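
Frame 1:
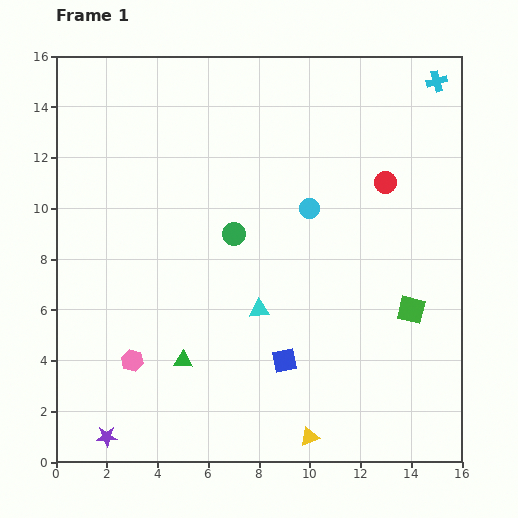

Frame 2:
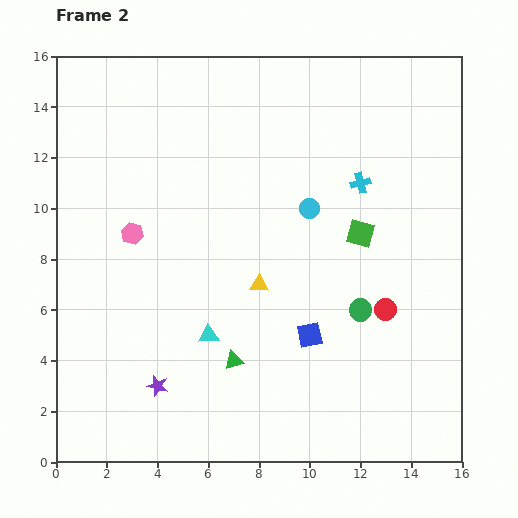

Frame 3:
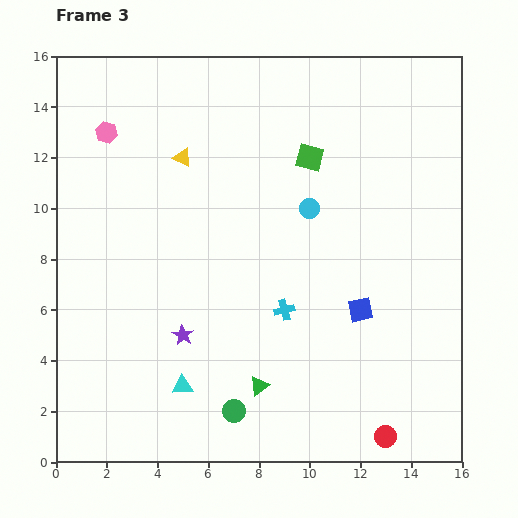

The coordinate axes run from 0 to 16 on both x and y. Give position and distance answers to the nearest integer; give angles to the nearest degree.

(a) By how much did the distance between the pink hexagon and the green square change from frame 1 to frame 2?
-2

Distance in frame 1: 11. Distance in frame 2: 9.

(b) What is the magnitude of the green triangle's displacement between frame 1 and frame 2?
2

The green triangle moved from (5, 4) to (7, 4), a distance of √(2² + 0²) ≈ 2.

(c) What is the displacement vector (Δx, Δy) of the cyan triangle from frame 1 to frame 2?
(-2, -1)

The cyan triangle was at (8, 6) in frame 1 and (6, 5) in frame 2.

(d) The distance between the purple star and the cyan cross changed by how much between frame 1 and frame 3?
-15

Distance in frame 1: 19. Distance in frame 3: 4.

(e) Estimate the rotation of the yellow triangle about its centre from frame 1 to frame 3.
48° clockwise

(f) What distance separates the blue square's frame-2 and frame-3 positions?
2

The blue square moved from (10, 5) to (12, 6), a distance of √(2² + 1²) ≈ 2.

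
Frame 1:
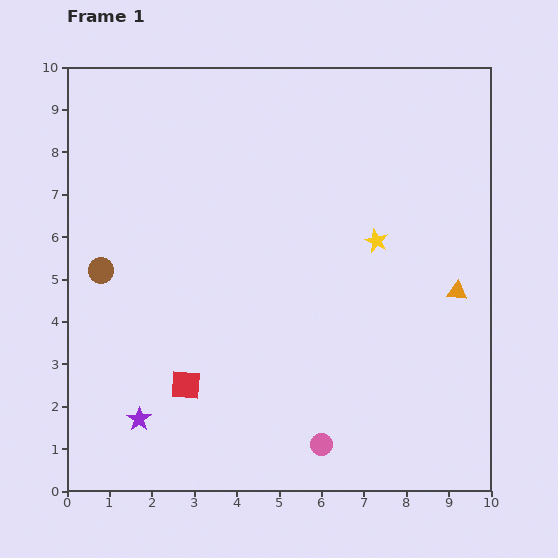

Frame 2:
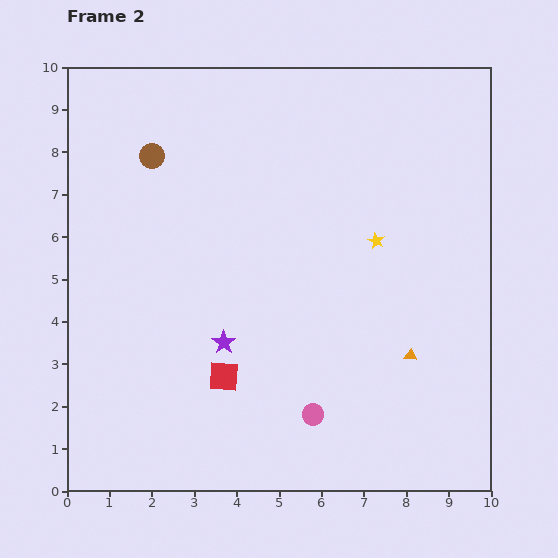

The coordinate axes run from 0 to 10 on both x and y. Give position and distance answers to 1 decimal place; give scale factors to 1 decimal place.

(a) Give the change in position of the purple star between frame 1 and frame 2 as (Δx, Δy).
(2.0, 1.8)

The purple star was at (1.7, 1.7) in frame 1 and (3.7, 3.5) in frame 2.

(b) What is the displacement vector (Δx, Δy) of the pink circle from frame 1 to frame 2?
(-0.2, 0.7)

The pink circle was at (6.0, 1.1) in frame 1 and (5.8, 1.8) in frame 2.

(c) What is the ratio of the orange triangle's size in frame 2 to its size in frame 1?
0.6×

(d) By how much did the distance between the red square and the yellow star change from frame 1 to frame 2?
-0.8

Distance in frame 1: 5.6. Distance in frame 2: 4.8.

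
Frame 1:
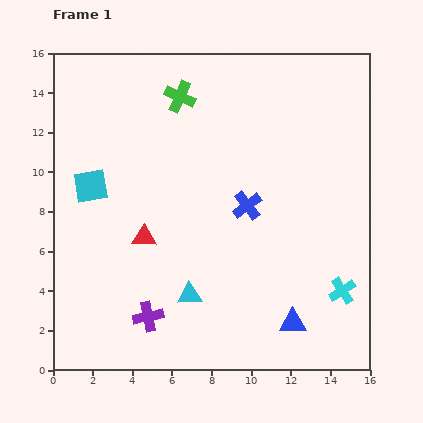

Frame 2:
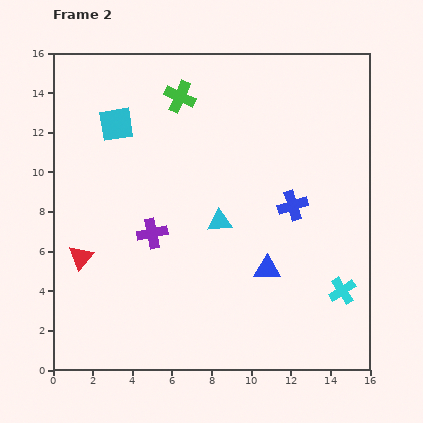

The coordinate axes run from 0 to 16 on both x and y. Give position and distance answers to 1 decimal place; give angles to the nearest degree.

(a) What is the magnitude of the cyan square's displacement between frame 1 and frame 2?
3.4

The cyan square moved from (1.9, 9.3) to (3.2, 12.4), a distance of √(1.3² + 3.1²) ≈ 3.4.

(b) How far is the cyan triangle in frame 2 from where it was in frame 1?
4.0

The cyan triangle moved from (6.9, 3.8) to (8.4, 7.5), a distance of √(1.5² + 3.7²) ≈ 4.0.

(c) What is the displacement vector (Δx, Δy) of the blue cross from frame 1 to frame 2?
(2.3, 0.0)

The blue cross was at (9.8, 8.3) in frame 1 and (12.1, 8.3) in frame 2.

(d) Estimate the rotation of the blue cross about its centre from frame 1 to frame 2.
20° clockwise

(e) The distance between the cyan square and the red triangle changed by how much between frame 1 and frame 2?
+3.2

Distance in frame 1: 3.7. Distance in frame 2: 6.9.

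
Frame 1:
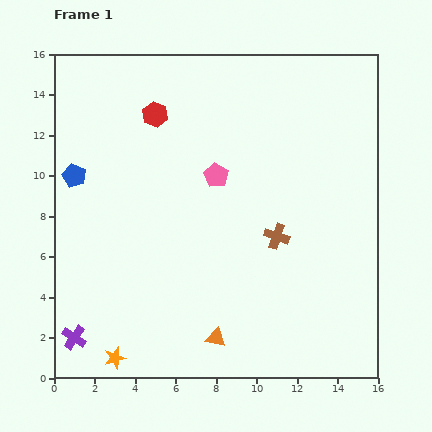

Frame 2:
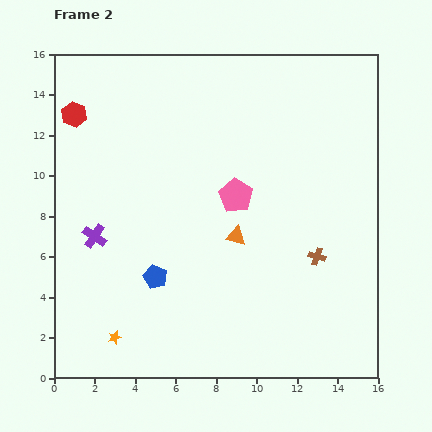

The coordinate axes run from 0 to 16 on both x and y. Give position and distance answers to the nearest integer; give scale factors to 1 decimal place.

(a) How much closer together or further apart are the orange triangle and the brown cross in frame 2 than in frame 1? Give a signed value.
-2

Distance in frame 1: 6. Distance in frame 2: 4.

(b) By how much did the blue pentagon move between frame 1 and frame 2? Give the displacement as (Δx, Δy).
(4, -5)

The blue pentagon was at (1, 10) in frame 1 and (5, 5) in frame 2.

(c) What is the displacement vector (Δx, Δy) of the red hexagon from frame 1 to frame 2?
(-4, 0)

The red hexagon was at (5, 13) in frame 1 and (1, 13) in frame 2.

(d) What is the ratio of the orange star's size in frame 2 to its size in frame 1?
0.6×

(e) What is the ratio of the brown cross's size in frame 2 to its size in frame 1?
0.7×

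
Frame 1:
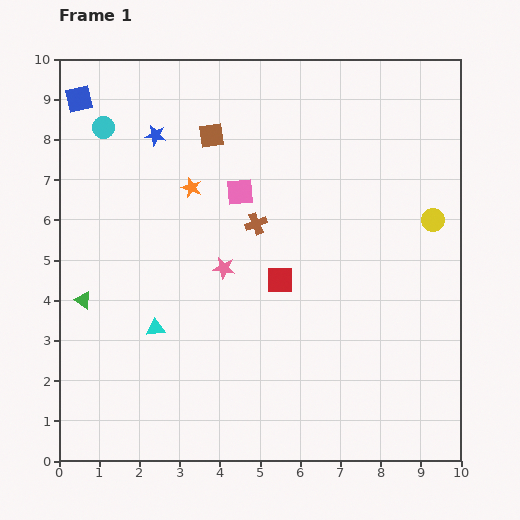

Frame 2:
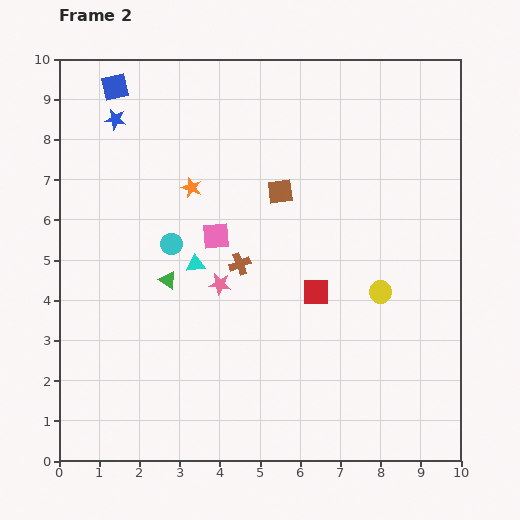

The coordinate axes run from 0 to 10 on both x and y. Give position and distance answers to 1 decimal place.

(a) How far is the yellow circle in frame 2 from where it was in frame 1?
2.2

The yellow circle moved from (9.3, 6.0) to (8.0, 4.2), a distance of √(1.3² + 1.8²) ≈ 2.2.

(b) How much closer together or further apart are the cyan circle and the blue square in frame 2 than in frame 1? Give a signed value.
+3.2

Distance in frame 1: 0.9. Distance in frame 2: 4.1.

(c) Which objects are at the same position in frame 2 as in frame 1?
the orange star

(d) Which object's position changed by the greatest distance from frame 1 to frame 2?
the cyan circle

(moved 3.4; next 2.2)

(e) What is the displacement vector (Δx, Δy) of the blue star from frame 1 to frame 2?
(-1.0, 0.4)

The blue star was at (2.4, 8.1) in frame 1 and (1.4, 8.5) in frame 2.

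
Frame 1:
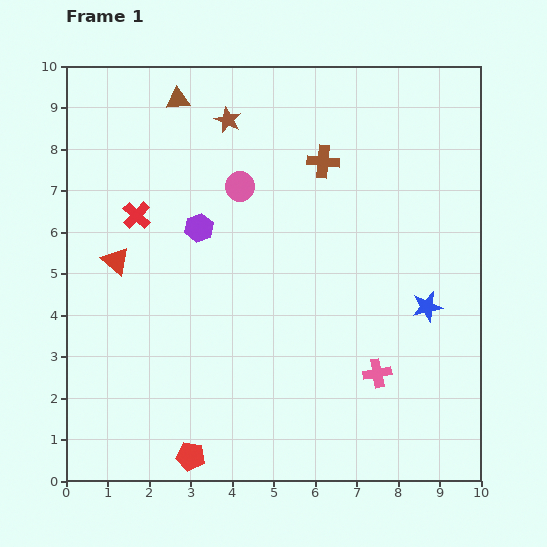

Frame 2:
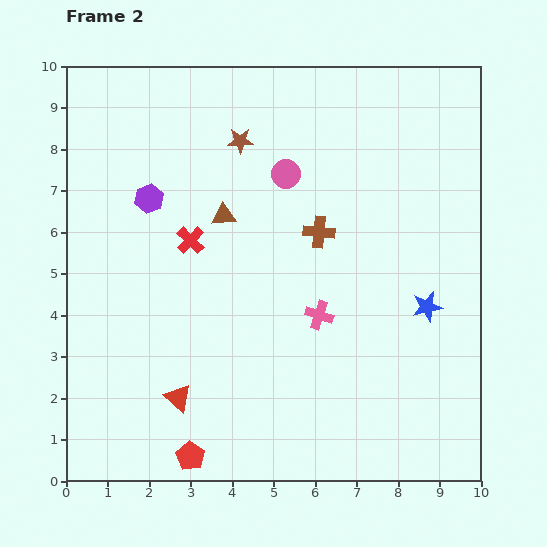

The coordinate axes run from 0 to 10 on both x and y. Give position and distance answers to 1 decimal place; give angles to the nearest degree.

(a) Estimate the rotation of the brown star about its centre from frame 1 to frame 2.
26° counter-clockwise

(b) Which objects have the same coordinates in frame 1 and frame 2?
the blue star, the red pentagon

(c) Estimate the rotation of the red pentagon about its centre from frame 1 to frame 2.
21° clockwise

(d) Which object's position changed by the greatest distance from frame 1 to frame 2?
the red triangle

(moved 3.6; next 3.0)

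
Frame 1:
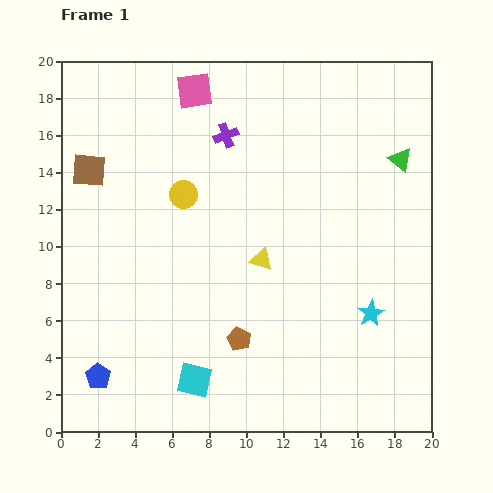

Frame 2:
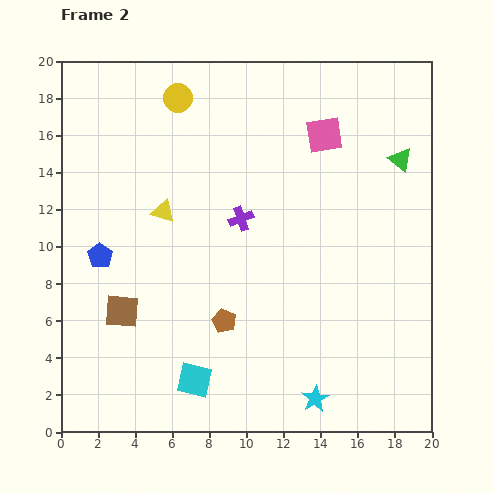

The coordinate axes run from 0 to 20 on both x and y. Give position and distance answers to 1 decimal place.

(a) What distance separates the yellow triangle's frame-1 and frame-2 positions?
5.9

The yellow triangle moved from (10.8, 9.3) to (5.5, 11.9), a distance of √(5.3² + 2.6²) ≈ 5.9.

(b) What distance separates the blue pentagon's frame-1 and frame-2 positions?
6.5

The blue pentagon moved from (2.0, 3.0) to (2.1, 9.5), a distance of √(0.1² + 6.5²) ≈ 6.5.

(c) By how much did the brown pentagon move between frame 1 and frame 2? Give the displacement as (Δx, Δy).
(-0.8, 1.0)

The brown pentagon was at (9.6, 5.0) in frame 1 and (8.8, 6.0) in frame 2.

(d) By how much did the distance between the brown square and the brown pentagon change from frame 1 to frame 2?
-6.7

Distance in frame 1: 12.2. Distance in frame 2: 5.5.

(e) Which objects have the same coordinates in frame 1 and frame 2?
the cyan square, the green triangle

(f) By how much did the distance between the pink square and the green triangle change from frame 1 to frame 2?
-7.4

Distance in frame 1: 11.7. Distance in frame 2: 4.3.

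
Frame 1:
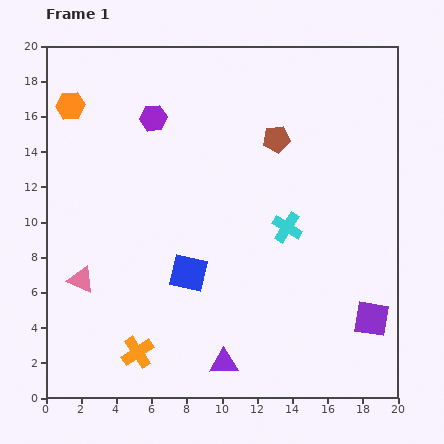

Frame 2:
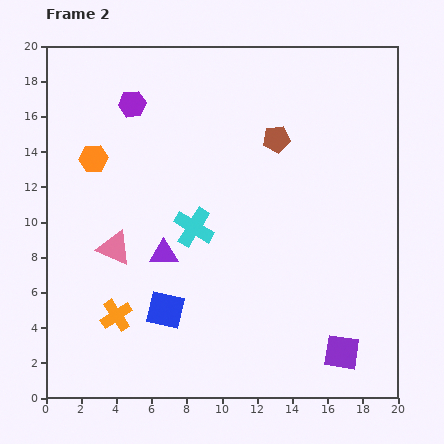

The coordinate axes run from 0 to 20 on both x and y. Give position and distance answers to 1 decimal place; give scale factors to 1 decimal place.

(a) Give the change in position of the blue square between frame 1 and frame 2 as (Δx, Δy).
(-1.3, -2.1)

The blue square was at (8.1, 7.1) in frame 1 and (6.8, 5.0) in frame 2.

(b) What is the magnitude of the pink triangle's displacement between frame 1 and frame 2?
2.6

The pink triangle moved from (2.0, 6.7) to (3.9, 8.5), a distance of √(1.9² + 1.8²) ≈ 2.6.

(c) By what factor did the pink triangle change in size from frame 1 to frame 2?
1.3×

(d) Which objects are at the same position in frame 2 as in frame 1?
the brown pentagon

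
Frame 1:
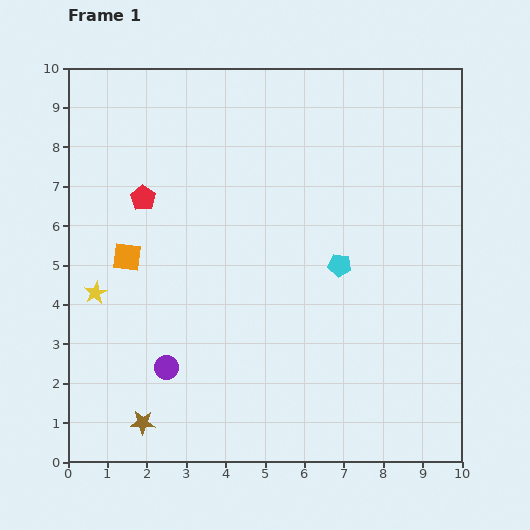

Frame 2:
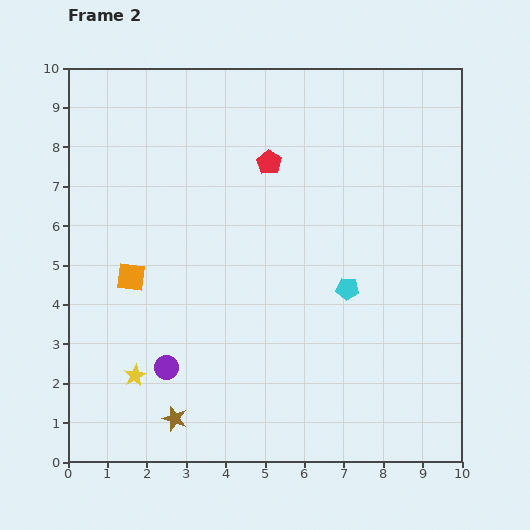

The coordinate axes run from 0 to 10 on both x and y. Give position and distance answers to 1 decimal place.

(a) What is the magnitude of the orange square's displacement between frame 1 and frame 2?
0.5

The orange square moved from (1.5, 5.2) to (1.6, 4.7), a distance of √(0.1² + 0.5²) ≈ 0.5.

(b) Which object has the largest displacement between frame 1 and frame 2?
the red pentagon

(moved 3.3; next 2.3)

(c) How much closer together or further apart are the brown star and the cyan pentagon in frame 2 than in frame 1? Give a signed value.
-0.9

Distance in frame 1: 6.4. Distance in frame 2: 5.5.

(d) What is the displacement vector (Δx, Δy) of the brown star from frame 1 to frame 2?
(0.8, 0.1)

The brown star was at (1.9, 1.0) in frame 1 and (2.7, 1.1) in frame 2.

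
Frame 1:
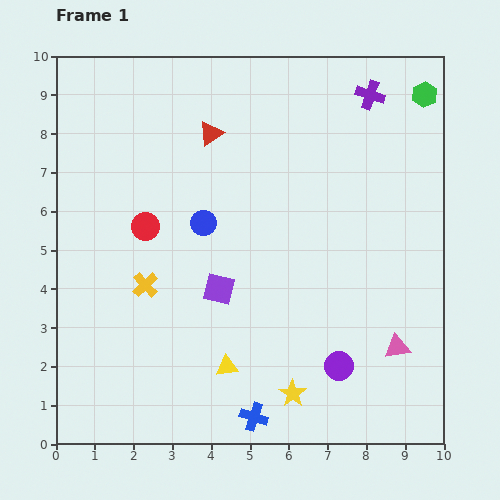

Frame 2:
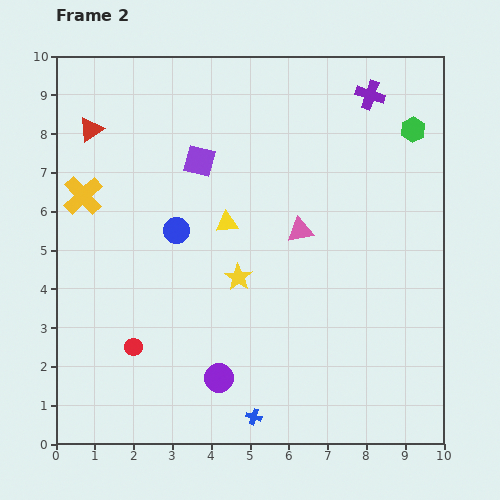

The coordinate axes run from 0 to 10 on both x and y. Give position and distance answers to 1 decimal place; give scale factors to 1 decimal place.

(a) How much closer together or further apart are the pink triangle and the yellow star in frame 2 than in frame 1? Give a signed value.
-1.0

Distance in frame 1: 3.0. Distance in frame 2: 2.0.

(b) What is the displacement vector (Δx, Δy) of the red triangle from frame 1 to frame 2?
(-3.1, 0.1)

The red triangle was at (4.0, 8.0) in frame 1 and (0.9, 8.1) in frame 2.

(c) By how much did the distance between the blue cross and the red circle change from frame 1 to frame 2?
-2.0

Distance in frame 1: 5.6. Distance in frame 2: 3.6.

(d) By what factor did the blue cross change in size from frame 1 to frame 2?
0.6×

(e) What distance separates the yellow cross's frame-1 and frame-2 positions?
2.8

The yellow cross moved from (2.3, 4.1) to (0.7, 6.4), a distance of √(1.6² + 2.3²) ≈ 2.8.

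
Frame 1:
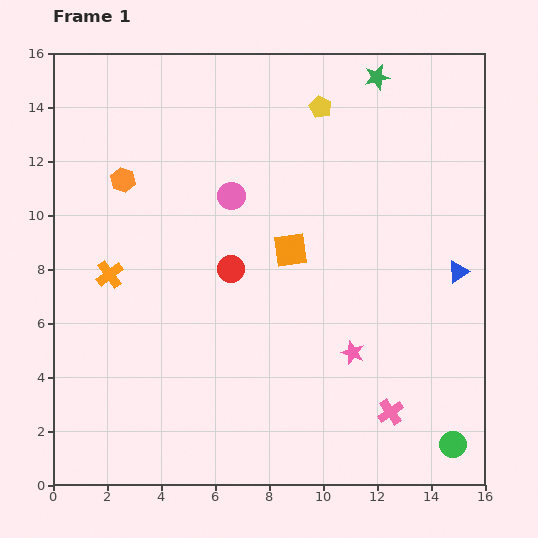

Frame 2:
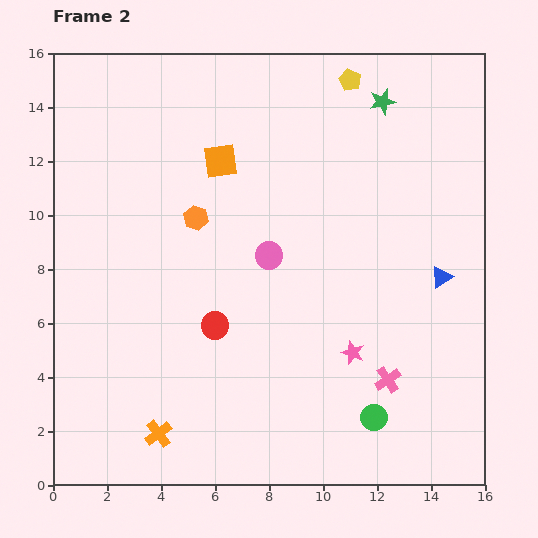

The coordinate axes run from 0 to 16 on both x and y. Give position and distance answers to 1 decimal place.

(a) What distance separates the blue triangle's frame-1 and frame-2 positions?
0.6

The blue triangle moved from (15.0, 7.9) to (14.4, 7.7), a distance of √(0.6² + 0.2²) ≈ 0.6.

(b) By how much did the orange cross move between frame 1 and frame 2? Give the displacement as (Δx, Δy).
(1.8, -5.9)

The orange cross was at (2.1, 7.8) in frame 1 and (3.9, 1.9) in frame 2.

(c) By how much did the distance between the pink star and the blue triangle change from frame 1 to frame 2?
-0.6

Distance in frame 1: 4.9. Distance in frame 2: 4.3.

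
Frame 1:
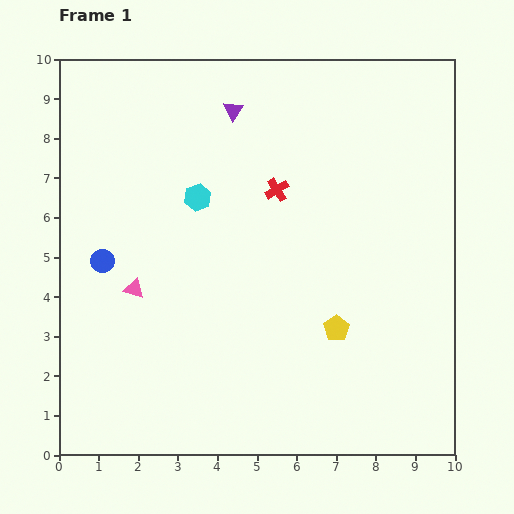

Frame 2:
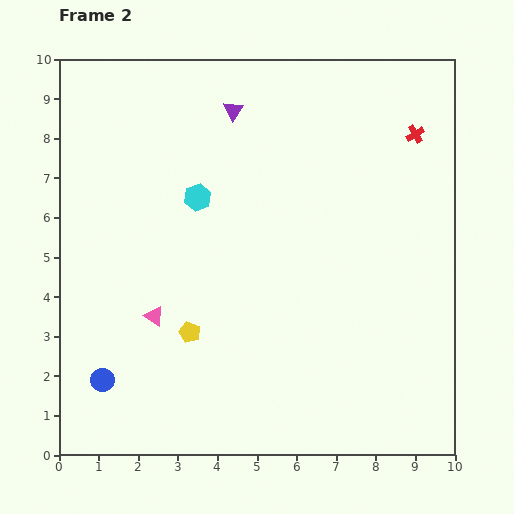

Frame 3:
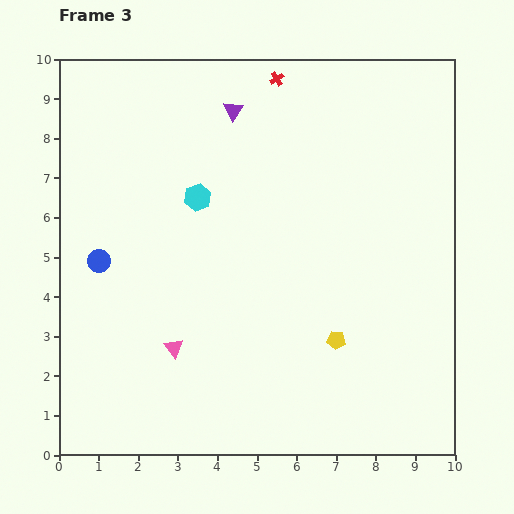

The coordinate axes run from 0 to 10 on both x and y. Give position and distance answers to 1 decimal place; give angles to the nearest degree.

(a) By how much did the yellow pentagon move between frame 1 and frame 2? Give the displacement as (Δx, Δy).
(-3.7, -0.1)

The yellow pentagon was at (7.0, 3.2) in frame 1 and (3.3, 3.1) in frame 2.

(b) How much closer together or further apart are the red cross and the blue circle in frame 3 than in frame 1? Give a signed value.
+1.6

Distance in frame 1: 4.8. Distance in frame 3: 6.4.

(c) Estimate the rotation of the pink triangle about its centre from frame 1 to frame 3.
34° clockwise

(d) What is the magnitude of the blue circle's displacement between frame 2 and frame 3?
3.0

The blue circle moved from (1.1, 1.9) to (1.0, 4.9), a distance of √(0.1² + 3.0²) ≈ 3.0.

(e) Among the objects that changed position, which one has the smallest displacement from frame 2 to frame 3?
the pink triangle

(moved 0.9)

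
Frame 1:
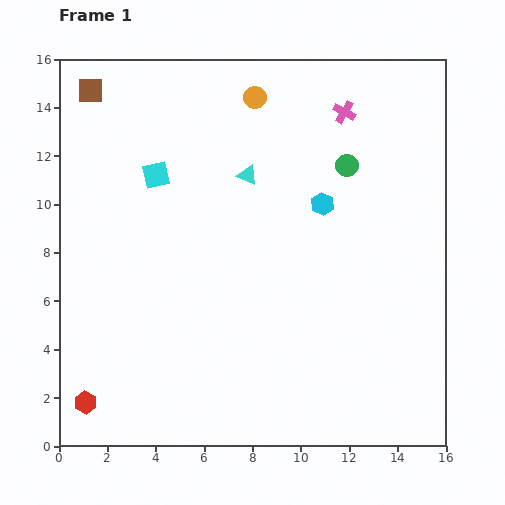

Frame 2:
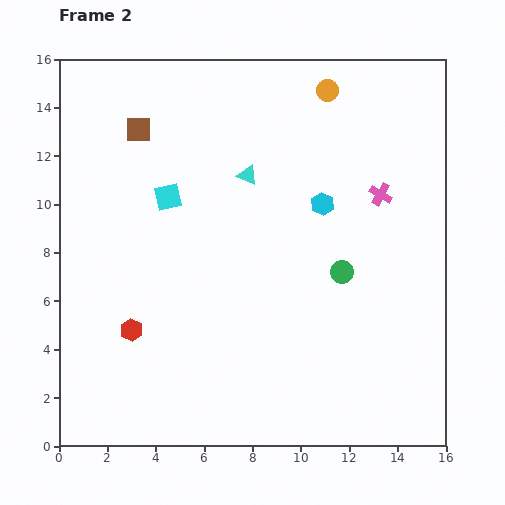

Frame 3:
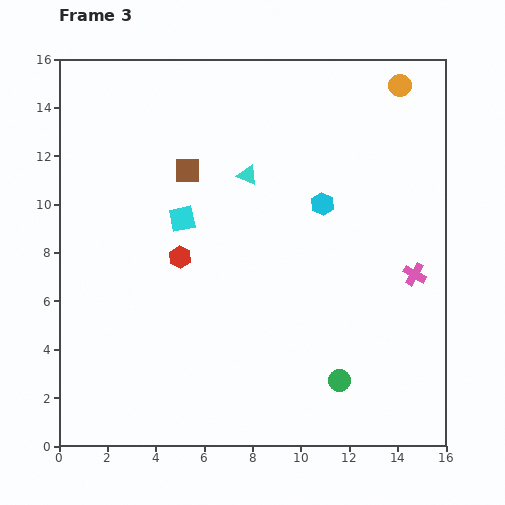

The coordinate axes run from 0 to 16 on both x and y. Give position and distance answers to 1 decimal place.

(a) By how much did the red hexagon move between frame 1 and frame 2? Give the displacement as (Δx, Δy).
(1.9, 3.0)

The red hexagon was at (1.1, 1.8) in frame 1 and (3.0, 4.8) in frame 2.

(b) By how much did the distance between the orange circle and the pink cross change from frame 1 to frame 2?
+1.1

Distance in frame 1: 3.7. Distance in frame 2: 4.8.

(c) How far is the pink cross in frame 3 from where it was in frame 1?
7.3

The pink cross moved from (11.8, 13.8) to (14.7, 7.1), a distance of √(2.9² + 6.7²) ≈ 7.3.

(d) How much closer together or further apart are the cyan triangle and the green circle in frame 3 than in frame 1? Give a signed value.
+5.2

Distance in frame 1: 4.1. Distance in frame 3: 9.3.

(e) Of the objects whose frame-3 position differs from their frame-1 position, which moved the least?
the cyan square

(moved 2.1)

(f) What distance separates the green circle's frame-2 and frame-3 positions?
4.5

The green circle moved from (11.7, 7.2) to (11.6, 2.7), a distance of √(0.1² + 4.5²) ≈ 4.5.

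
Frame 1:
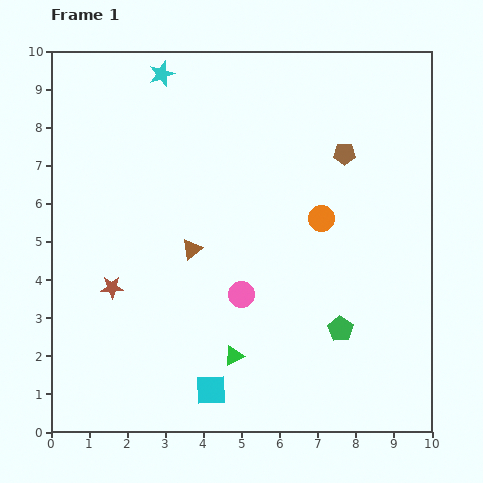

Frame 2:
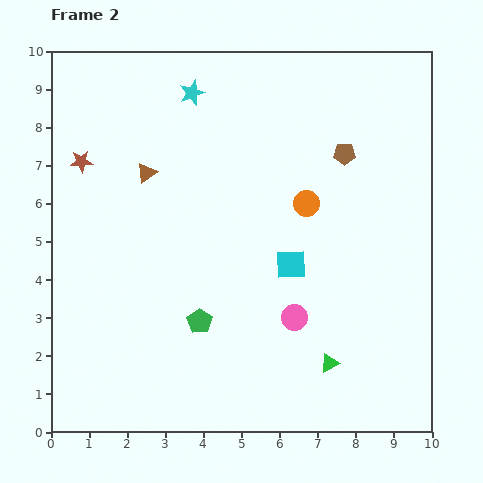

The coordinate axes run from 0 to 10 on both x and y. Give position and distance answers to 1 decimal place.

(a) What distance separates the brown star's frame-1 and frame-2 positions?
3.4

The brown star moved from (1.6, 3.8) to (0.8, 7.1), a distance of √(0.8² + 3.3²) ≈ 3.4.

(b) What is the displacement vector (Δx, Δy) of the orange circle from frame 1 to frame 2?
(-0.4, 0.4)

The orange circle was at (7.1, 5.6) in frame 1 and (6.7, 6.0) in frame 2.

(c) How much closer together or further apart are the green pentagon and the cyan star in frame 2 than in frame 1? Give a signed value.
-2.2

Distance in frame 1: 8.2. Distance in frame 2: 6.0.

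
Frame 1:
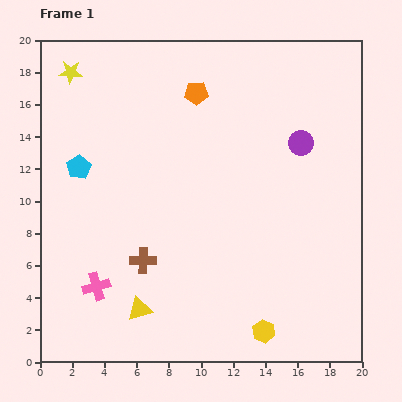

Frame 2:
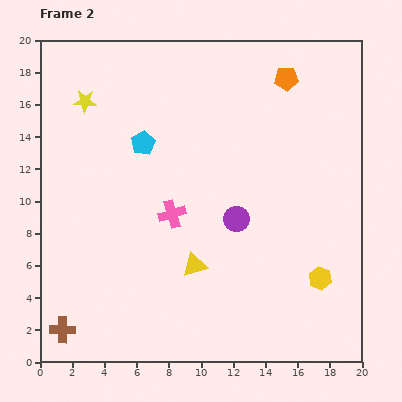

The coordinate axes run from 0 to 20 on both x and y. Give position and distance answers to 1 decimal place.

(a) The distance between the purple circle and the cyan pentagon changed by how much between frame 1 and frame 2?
-6.4

Distance in frame 1: 13.9. Distance in frame 2: 7.5.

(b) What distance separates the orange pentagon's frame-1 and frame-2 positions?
5.7

The orange pentagon moved from (9.7, 16.7) to (15.3, 17.6), a distance of √(5.6² + 0.9²) ≈ 5.7.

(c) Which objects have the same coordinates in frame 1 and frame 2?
none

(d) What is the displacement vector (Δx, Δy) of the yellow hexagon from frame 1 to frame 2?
(3.5, 3.3)

The yellow hexagon was at (13.9, 1.9) in frame 1 and (17.4, 5.2) in frame 2.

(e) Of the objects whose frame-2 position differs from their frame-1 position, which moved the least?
the yellow star

(moved 2.0)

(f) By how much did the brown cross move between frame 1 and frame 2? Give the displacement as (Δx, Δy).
(-5.0, -4.3)

The brown cross was at (6.4, 6.3) in frame 1 and (1.4, 2.0) in frame 2.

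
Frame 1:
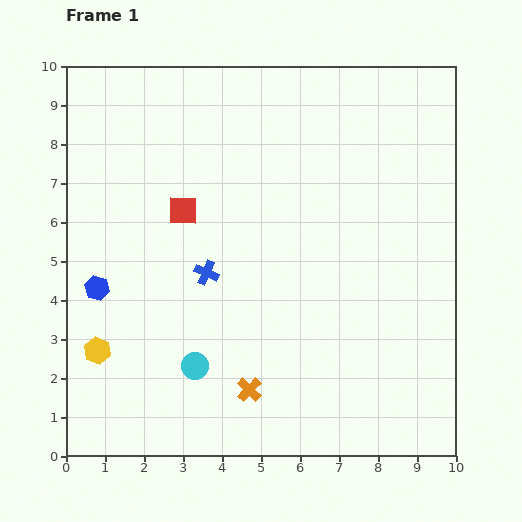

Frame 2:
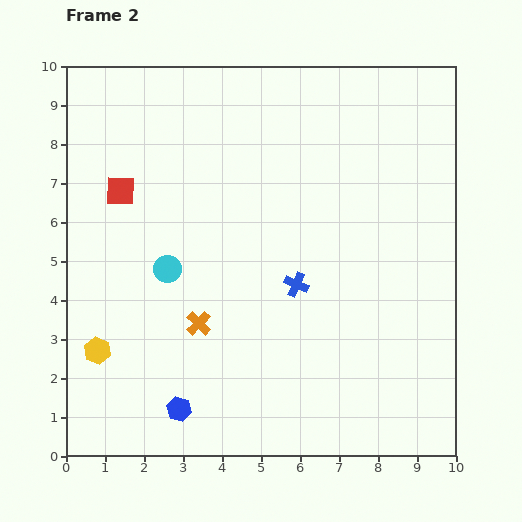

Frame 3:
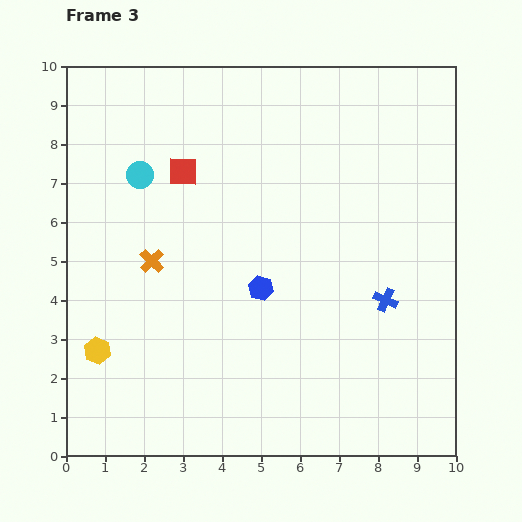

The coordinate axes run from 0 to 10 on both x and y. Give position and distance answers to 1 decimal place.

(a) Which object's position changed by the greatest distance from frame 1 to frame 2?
the blue hexagon

(moved 3.7; next 2.6)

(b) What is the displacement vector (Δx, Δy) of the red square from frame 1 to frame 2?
(-1.6, 0.5)

The red square was at (3.0, 6.3) in frame 1 and (1.4, 6.8) in frame 2.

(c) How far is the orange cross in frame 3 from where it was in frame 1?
4.1

The orange cross moved from (4.7, 1.7) to (2.2, 5.0), a distance of √(2.5² + 3.3²) ≈ 4.1.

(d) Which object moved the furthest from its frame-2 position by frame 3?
the blue hexagon

(moved 3.7; next 2.5)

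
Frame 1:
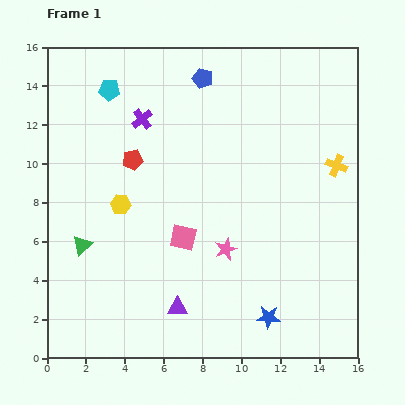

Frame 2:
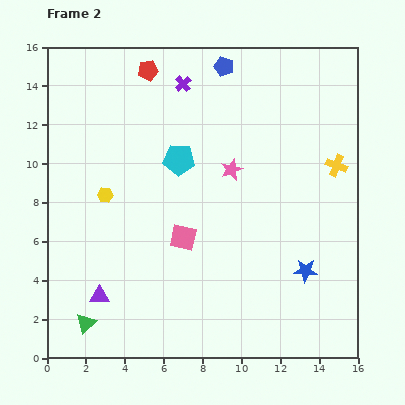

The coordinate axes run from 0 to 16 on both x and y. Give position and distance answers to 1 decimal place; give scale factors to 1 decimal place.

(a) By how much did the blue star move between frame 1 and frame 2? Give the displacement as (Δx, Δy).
(1.9, 2.4)

The blue star was at (11.4, 2.1) in frame 1 and (13.3, 4.5) in frame 2.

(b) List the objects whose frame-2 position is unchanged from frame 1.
the pink square, the yellow cross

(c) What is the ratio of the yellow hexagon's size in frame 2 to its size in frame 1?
0.8×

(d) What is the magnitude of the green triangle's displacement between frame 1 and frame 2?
4.0

The green triangle moved from (1.8, 5.8) to (2.0, 1.8), a distance of √(0.2² + 4.0²) ≈ 4.0.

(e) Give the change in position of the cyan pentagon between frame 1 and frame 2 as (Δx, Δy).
(3.6, -3.6)

The cyan pentagon was at (3.2, 13.8) in frame 1 and (6.8, 10.2) in frame 2.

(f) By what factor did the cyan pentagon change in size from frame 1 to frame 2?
1.5×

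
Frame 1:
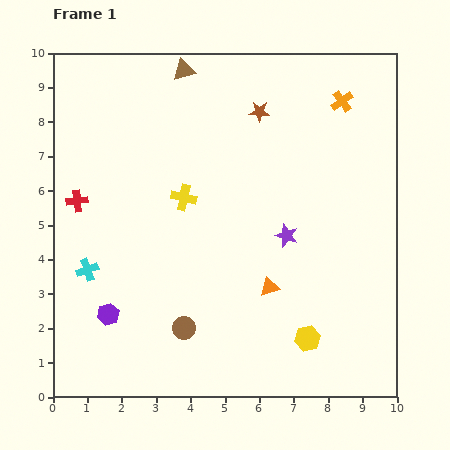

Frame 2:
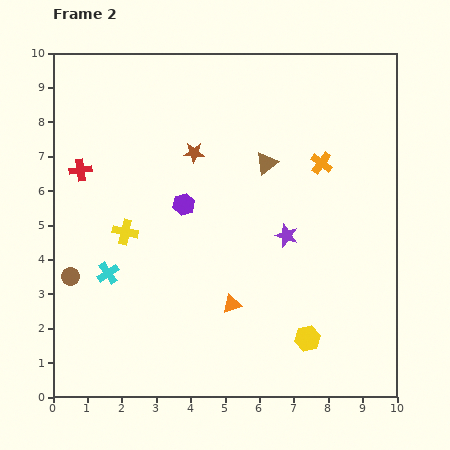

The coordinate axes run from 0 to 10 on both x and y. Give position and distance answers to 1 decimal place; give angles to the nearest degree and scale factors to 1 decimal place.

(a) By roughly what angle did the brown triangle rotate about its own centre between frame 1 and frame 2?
22° counter-clockwise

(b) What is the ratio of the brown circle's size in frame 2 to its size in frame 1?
0.8×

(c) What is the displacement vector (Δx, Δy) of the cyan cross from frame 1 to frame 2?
(0.6, -0.1)

The cyan cross was at (1.0, 3.7) in frame 1 and (1.6, 3.6) in frame 2.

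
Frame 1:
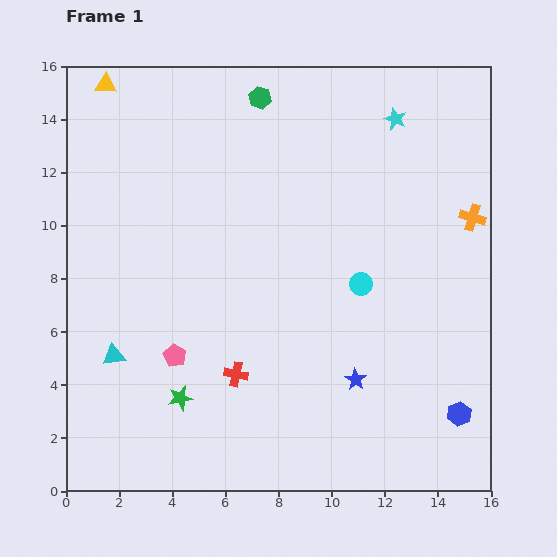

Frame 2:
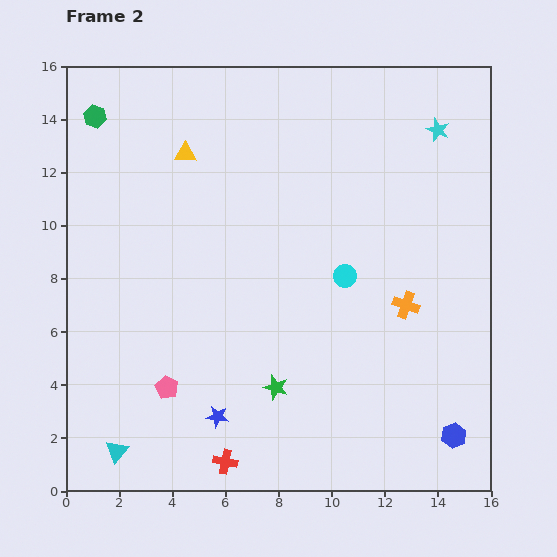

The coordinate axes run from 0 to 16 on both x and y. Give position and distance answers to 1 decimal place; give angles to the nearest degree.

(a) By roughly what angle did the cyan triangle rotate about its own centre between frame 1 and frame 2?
40° counter-clockwise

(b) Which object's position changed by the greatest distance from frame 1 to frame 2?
the green hexagon

(moved 6.2; next 5.4)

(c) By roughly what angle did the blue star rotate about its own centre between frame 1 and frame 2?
26° counter-clockwise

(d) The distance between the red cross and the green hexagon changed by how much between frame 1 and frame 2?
+3.5

Distance in frame 1: 10.4. Distance in frame 2: 13.9.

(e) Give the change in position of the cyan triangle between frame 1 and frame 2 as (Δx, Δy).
(0.1, -3.6)

The cyan triangle was at (1.8, 5.1) in frame 1 and (1.9, 1.5) in frame 2.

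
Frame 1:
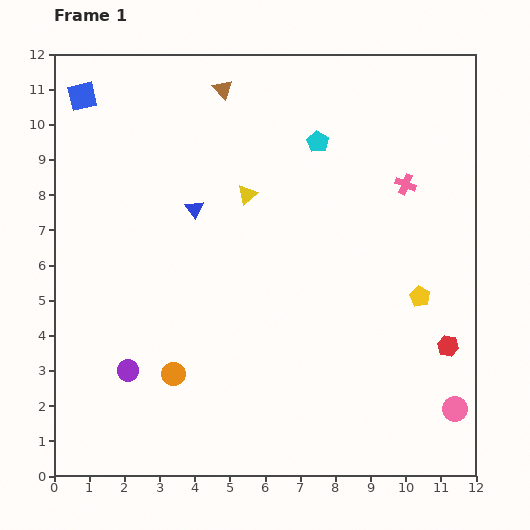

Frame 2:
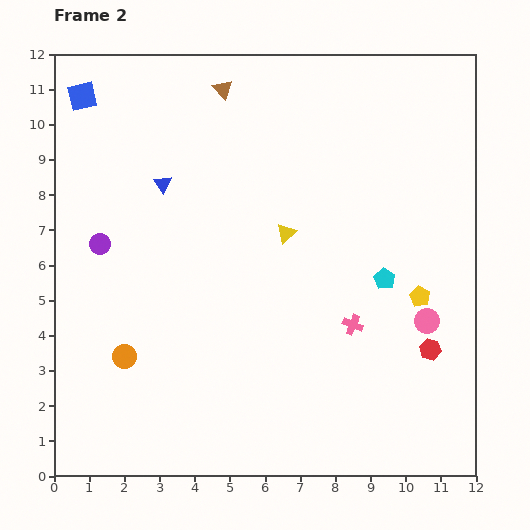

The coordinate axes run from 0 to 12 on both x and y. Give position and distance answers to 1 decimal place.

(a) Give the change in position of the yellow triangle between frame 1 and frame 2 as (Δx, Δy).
(1.1, -1.1)

The yellow triangle was at (5.5, 8.0) in frame 1 and (6.6, 6.9) in frame 2.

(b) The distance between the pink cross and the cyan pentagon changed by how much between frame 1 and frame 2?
-1.2

Distance in frame 1: 2.8. Distance in frame 2: 1.6.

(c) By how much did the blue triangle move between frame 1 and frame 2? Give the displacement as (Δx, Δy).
(-0.9, 0.7)

The blue triangle was at (4.0, 7.6) in frame 1 and (3.1, 8.3) in frame 2.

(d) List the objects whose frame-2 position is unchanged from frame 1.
the blue square, the brown triangle, the yellow pentagon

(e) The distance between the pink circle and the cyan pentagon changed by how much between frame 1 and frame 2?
-6.8

Distance in frame 1: 8.5. Distance in frame 2: 1.7.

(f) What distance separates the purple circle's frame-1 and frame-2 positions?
3.7

The purple circle moved from (2.1, 3.0) to (1.3, 6.6), a distance of √(0.8² + 3.6²) ≈ 3.7.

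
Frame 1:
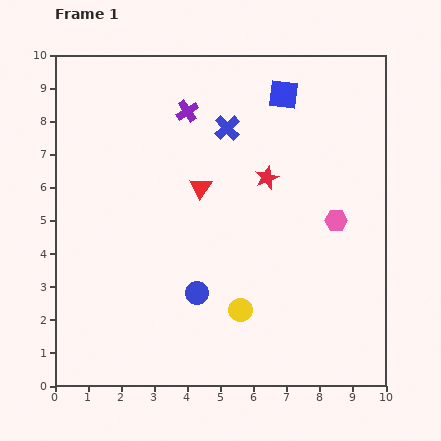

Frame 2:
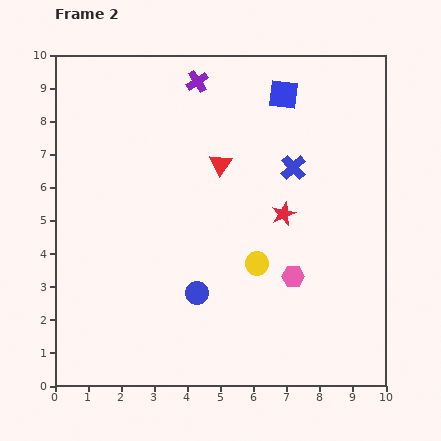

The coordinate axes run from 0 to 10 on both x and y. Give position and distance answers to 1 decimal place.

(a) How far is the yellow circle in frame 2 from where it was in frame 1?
1.5

The yellow circle moved from (5.6, 2.3) to (6.1, 3.7), a distance of √(0.5² + 1.4²) ≈ 1.5.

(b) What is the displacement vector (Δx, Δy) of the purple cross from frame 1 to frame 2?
(0.3, 0.9)

The purple cross was at (4.0, 8.3) in frame 1 and (4.3, 9.2) in frame 2.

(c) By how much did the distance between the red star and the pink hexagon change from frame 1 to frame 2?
-0.6

Distance in frame 1: 2.5. Distance in frame 2: 1.9.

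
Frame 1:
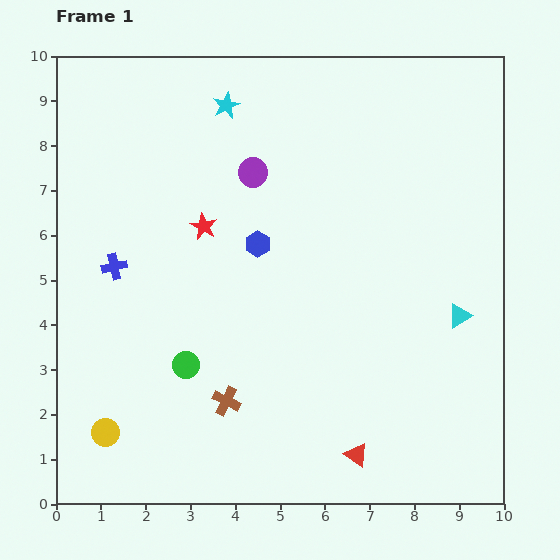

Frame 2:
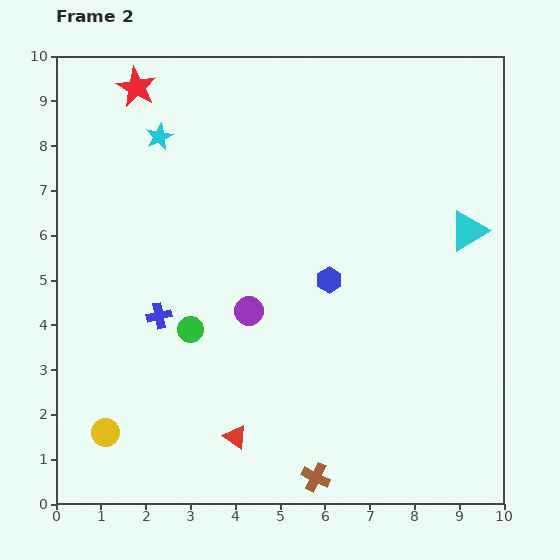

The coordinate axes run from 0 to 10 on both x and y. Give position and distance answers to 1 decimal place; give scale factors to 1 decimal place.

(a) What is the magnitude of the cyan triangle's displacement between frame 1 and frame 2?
1.9

The cyan triangle moved from (9.0, 4.2) to (9.2, 6.1), a distance of √(0.2² + 1.9²) ≈ 1.9.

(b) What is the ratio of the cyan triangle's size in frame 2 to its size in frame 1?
1.7×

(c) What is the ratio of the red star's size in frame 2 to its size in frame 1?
1.5×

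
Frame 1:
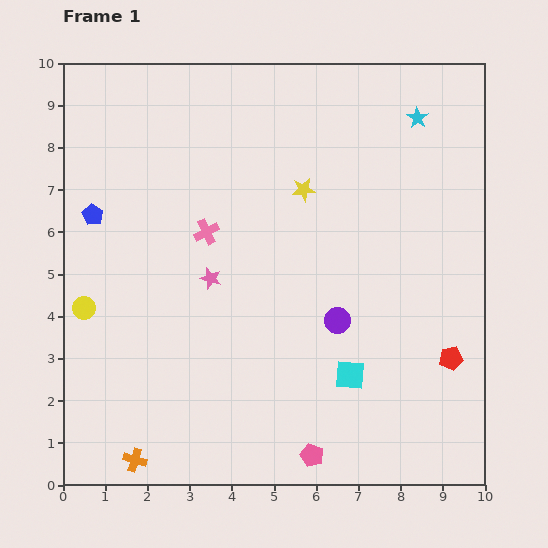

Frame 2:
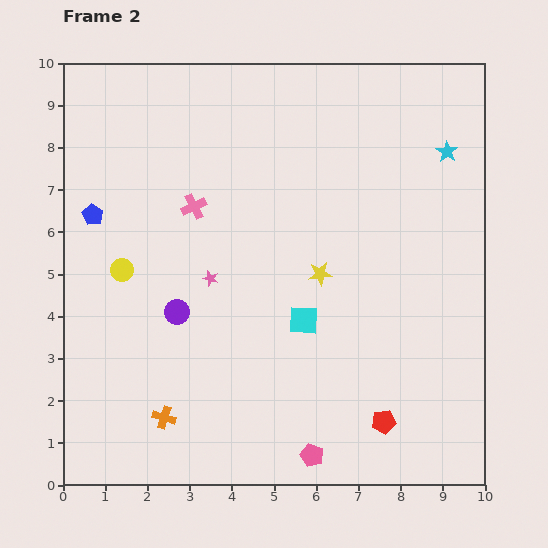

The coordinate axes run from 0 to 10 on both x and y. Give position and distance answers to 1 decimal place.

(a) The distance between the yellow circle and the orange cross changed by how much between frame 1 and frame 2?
-0.2

Distance in frame 1: 3.8. Distance in frame 2: 3.6.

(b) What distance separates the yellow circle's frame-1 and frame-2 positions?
1.3

The yellow circle moved from (0.5, 4.2) to (1.4, 5.1), a distance of √(0.9² + 0.9²) ≈ 1.3.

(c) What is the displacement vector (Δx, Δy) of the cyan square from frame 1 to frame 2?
(-1.1, 1.3)

The cyan square was at (6.8, 2.6) in frame 1 and (5.7, 3.9) in frame 2.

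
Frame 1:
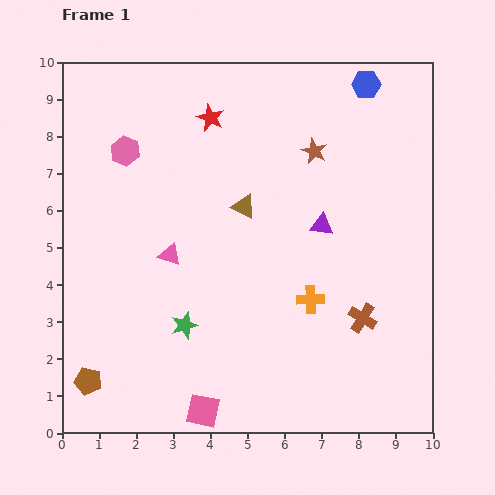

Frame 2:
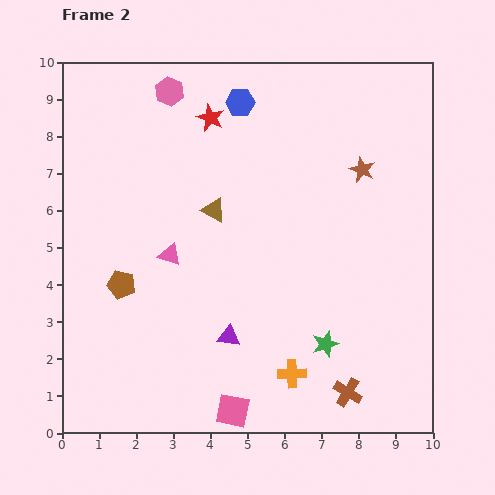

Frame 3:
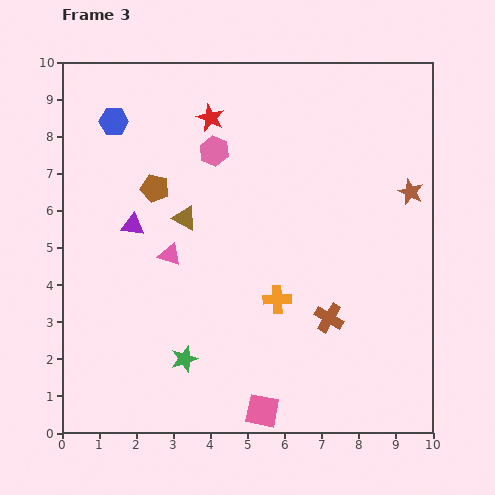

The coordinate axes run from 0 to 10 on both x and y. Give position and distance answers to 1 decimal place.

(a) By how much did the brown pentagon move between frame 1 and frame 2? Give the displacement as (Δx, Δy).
(0.9, 2.6)

The brown pentagon was at (0.7, 1.4) in frame 1 and (1.6, 4.0) in frame 2.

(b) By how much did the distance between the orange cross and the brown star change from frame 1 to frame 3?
+0.6

Distance in frame 1: 4.0. Distance in frame 3: 4.6.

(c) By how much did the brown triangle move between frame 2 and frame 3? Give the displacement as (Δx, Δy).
(-0.8, -0.2)

The brown triangle was at (4.1, 6.0) in frame 2 and (3.3, 5.8) in frame 3.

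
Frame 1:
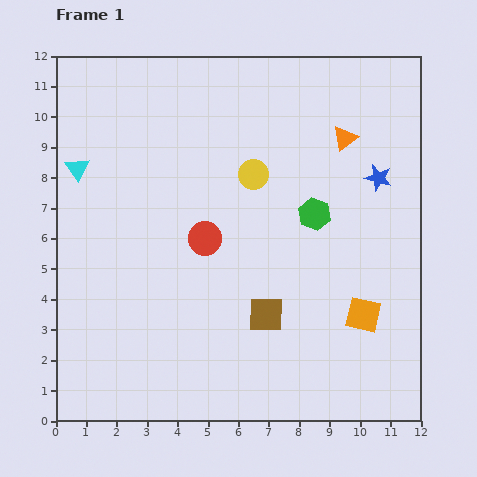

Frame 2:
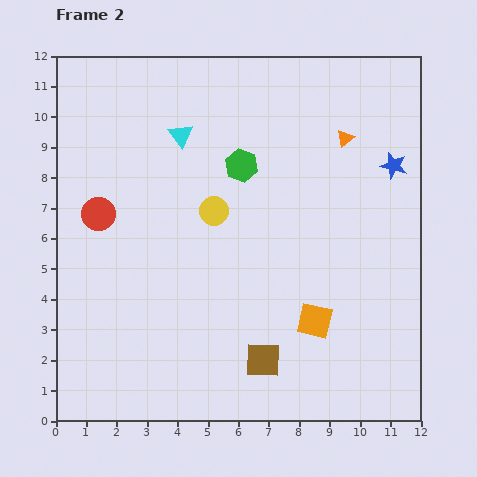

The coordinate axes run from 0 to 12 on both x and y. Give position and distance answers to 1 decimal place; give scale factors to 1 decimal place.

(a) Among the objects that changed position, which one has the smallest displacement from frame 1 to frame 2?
the blue star

(moved 0.6)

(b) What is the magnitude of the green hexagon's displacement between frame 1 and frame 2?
2.9

The green hexagon moved from (8.5, 6.8) to (6.1, 8.4), a distance of √(2.4² + 1.6²) ≈ 2.9.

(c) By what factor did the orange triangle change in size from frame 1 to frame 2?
0.7×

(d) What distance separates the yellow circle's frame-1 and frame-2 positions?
1.8

The yellow circle moved from (6.5, 8.1) to (5.2, 6.9), a distance of √(1.3² + 1.2²) ≈ 1.8.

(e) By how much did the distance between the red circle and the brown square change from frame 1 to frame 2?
+4.0

Distance in frame 1: 3.2. Distance in frame 2: 7.2.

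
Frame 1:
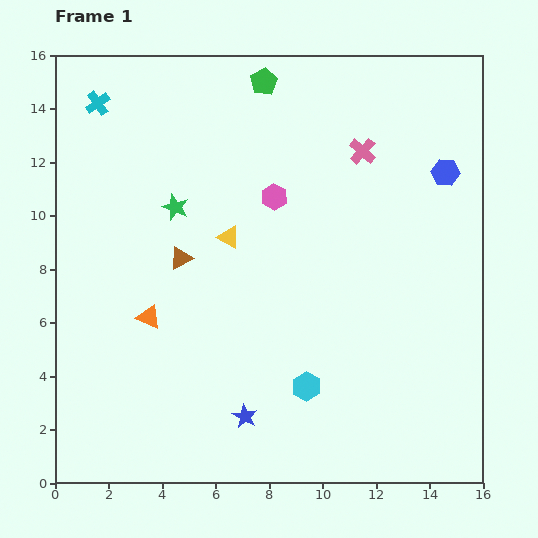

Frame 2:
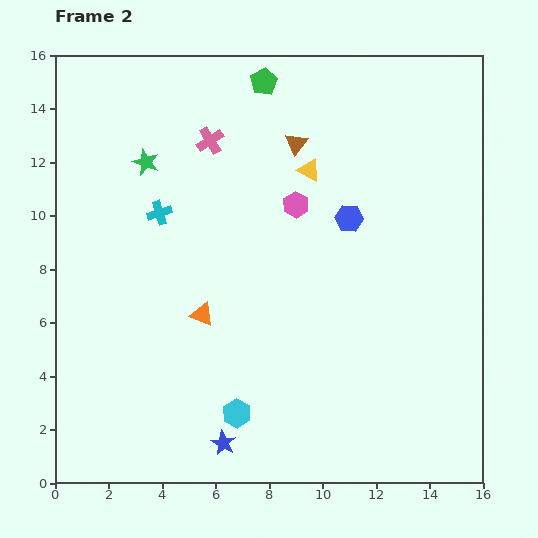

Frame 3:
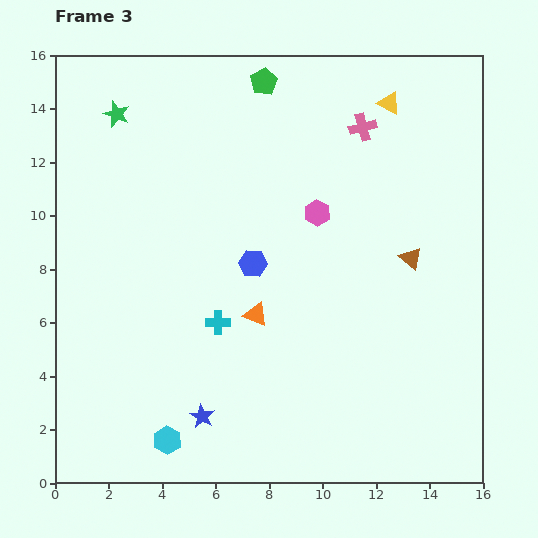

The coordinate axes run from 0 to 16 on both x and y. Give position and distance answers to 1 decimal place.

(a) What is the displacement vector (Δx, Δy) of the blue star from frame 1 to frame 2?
(-0.8, -1.0)

The blue star was at (7.1, 2.5) in frame 1 and (6.3, 1.5) in frame 2.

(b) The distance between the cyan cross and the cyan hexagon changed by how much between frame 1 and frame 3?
-8.4

Distance in frame 1: 13.2. Distance in frame 3: 4.8.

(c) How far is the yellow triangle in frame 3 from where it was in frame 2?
3.9

The yellow triangle moved from (9.5, 11.7) to (12.5, 14.2), a distance of √(3.0² + 2.5²) ≈ 3.9.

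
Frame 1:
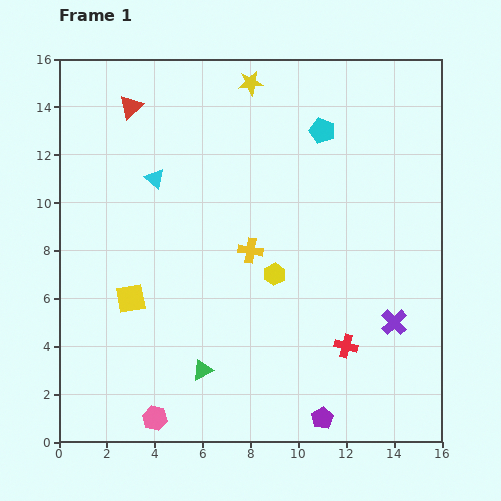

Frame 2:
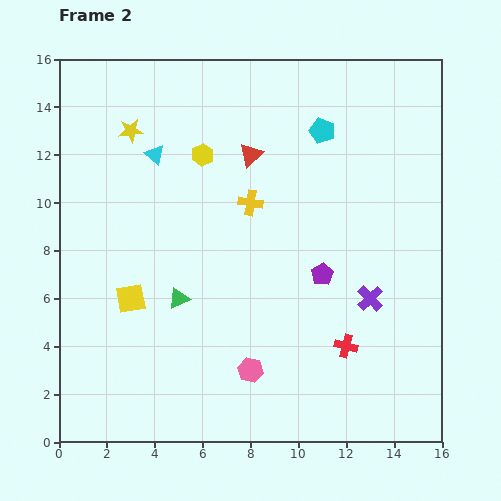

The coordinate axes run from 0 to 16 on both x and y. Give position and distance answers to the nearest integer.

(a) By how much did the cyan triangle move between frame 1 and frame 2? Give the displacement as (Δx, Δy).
(0, 1)

The cyan triangle was at (4, 11) in frame 1 and (4, 12) in frame 2.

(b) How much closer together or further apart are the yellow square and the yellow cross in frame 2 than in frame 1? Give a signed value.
+1

Distance in frame 1: 5. Distance in frame 2: 6.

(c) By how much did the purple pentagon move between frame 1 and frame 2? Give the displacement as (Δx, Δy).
(0, 6)

The purple pentagon was at (11, 1) in frame 1 and (11, 7) in frame 2.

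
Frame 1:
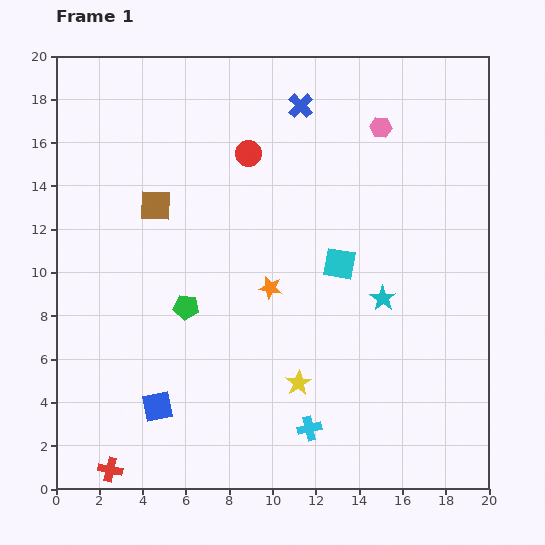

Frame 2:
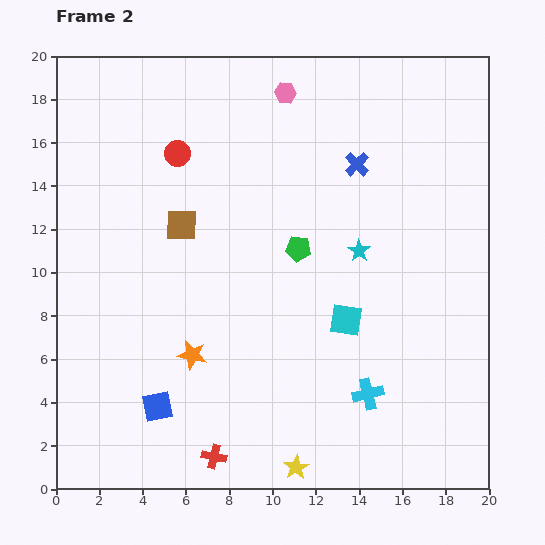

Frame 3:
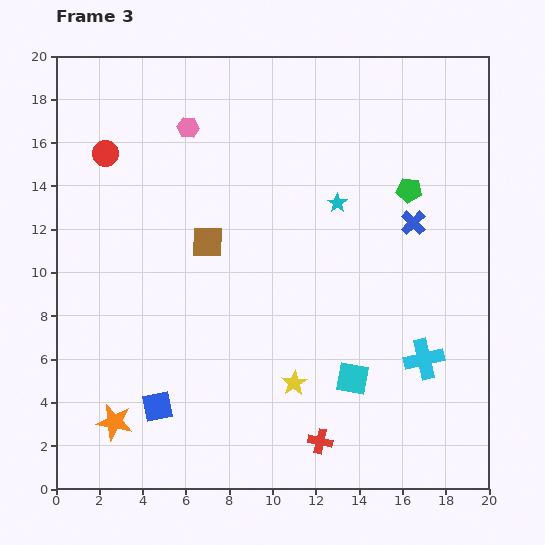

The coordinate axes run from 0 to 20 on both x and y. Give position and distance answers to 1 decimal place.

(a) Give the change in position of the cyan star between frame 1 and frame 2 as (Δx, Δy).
(-1.1, 2.2)

The cyan star was at (15.1, 8.8) in frame 1 and (14.0, 11.0) in frame 2.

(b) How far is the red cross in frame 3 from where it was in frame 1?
9.8

The red cross moved from (2.5, 0.9) to (12.2, 2.2), a distance of √(9.7² + 1.3²) ≈ 9.8.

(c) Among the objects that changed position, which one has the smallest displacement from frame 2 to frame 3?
the brown square

(moved 1.4)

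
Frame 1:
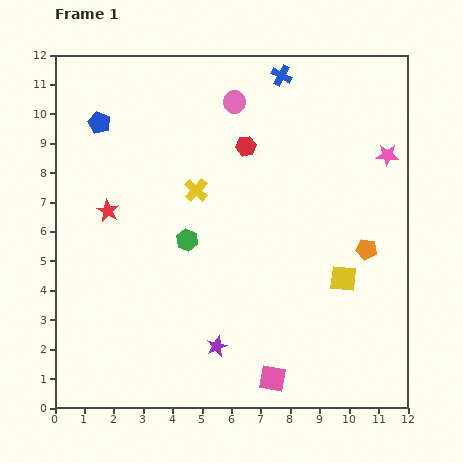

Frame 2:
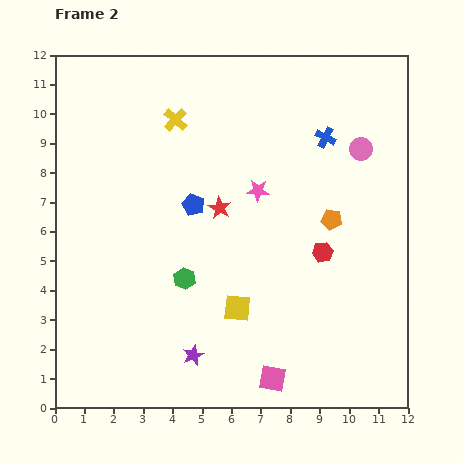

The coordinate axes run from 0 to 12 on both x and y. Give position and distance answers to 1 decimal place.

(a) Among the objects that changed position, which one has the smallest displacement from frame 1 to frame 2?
the purple star

(moved 0.9)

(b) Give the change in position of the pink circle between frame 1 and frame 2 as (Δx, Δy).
(4.3, -1.6)

The pink circle was at (6.1, 10.4) in frame 1 and (10.4, 8.8) in frame 2.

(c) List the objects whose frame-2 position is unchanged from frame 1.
the pink square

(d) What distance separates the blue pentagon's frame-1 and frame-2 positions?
4.3

The blue pentagon moved from (1.5, 9.7) to (4.7, 6.9), a distance of √(3.2² + 2.8²) ≈ 4.3.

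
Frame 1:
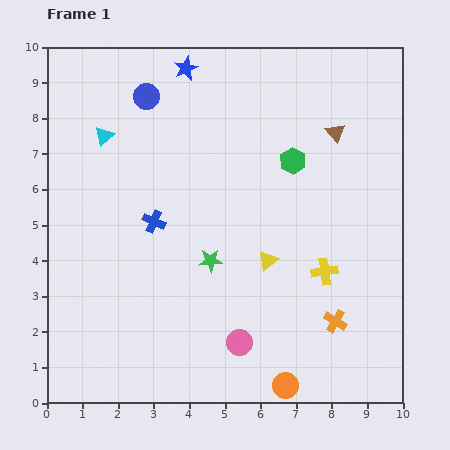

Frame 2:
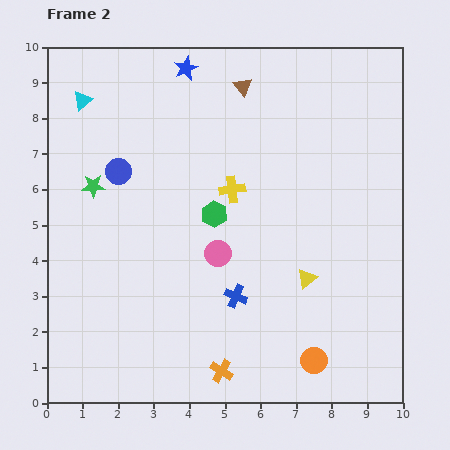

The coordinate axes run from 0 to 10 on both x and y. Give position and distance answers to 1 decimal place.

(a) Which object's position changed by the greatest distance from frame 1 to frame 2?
the green star

(moved 3.9; next 3.5)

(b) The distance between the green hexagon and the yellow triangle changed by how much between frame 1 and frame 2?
+0.3

Distance in frame 1: 2.9. Distance in frame 2: 3.2.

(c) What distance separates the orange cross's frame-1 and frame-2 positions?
3.5

The orange cross moved from (8.1, 2.3) to (4.9, 0.9), a distance of √(3.2² + 1.4²) ≈ 3.5.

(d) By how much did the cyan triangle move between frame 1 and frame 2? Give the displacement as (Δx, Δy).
(-0.6, 1.0)

The cyan triangle was at (1.6, 7.5) in frame 1 and (1.0, 8.5) in frame 2.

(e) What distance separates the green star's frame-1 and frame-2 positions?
3.9

The green star moved from (4.6, 4.0) to (1.3, 6.1), a distance of √(3.3² + 2.1²) ≈ 3.9.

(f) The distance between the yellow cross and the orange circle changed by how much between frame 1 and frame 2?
+1.9

Distance in frame 1: 3.4. Distance in frame 2: 5.3.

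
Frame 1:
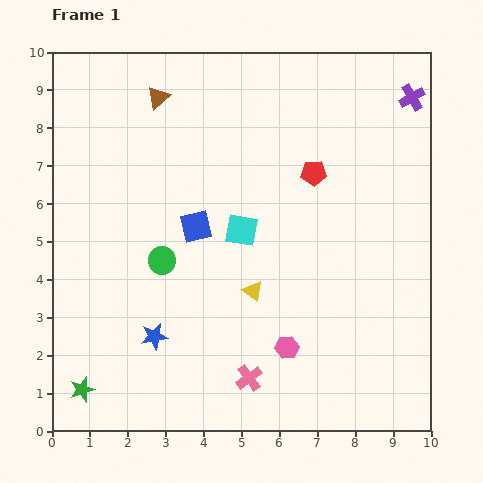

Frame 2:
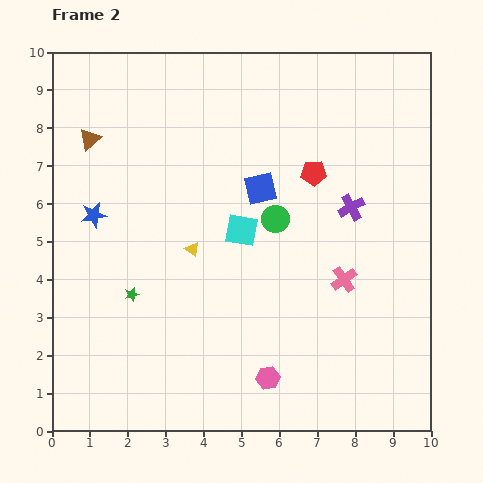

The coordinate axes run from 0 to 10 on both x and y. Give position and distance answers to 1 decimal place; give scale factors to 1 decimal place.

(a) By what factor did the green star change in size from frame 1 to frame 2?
0.6×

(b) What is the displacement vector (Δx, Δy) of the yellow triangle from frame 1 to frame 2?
(-1.6, 1.1)

The yellow triangle was at (5.3, 3.7) in frame 1 and (3.7, 4.8) in frame 2.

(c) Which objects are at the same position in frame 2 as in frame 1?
the cyan square, the red pentagon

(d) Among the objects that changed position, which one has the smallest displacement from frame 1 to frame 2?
the pink hexagon

(moved 0.9)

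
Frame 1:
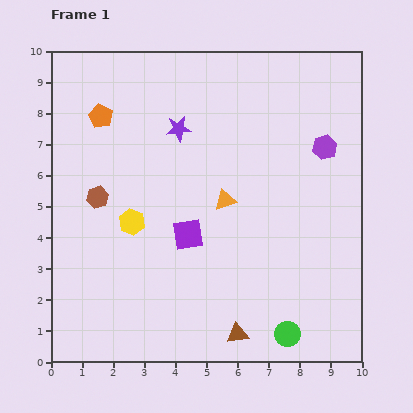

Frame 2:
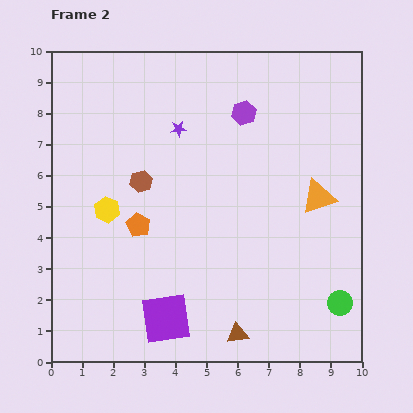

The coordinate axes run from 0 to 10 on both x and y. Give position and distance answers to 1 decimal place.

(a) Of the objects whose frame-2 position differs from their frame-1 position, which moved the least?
the yellow hexagon

(moved 0.9)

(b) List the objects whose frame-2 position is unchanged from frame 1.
the brown triangle, the purple star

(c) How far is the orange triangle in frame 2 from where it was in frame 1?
3.0

The orange triangle moved from (5.6, 5.2) to (8.6, 5.3), a distance of √(3.0² + 0.1²) ≈ 3.0.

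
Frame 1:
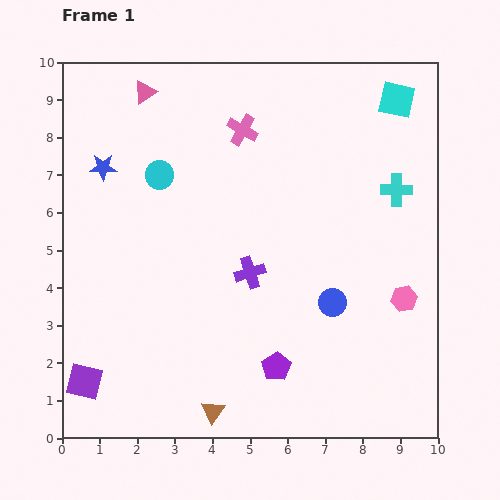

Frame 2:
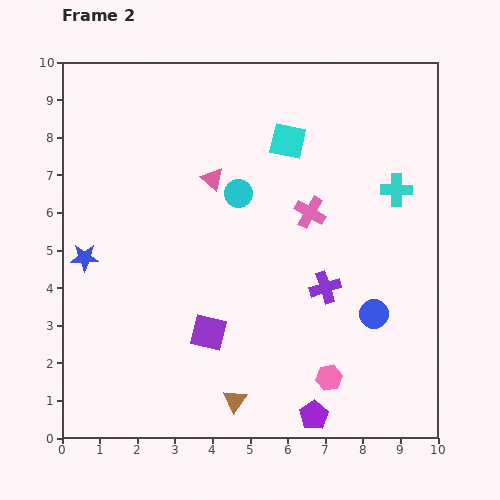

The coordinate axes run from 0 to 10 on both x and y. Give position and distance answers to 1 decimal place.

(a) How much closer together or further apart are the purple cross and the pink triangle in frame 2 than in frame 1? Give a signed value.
-1.4

Distance in frame 1: 5.6. Distance in frame 2: 4.2.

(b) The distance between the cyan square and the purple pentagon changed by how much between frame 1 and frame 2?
-0.5

Distance in frame 1: 7.8. Distance in frame 2: 7.3.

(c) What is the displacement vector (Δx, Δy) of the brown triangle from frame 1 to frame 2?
(0.6, 0.3)

The brown triangle was at (4.0, 0.7) in frame 1 and (4.6, 1.0) in frame 2.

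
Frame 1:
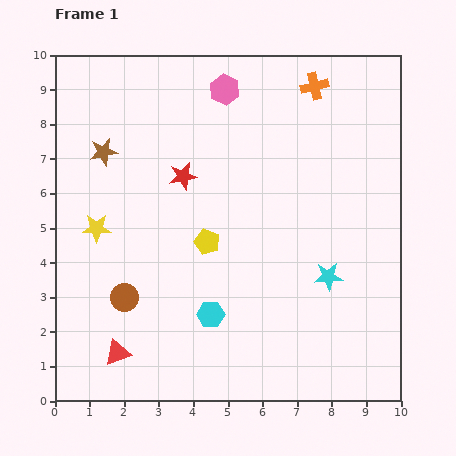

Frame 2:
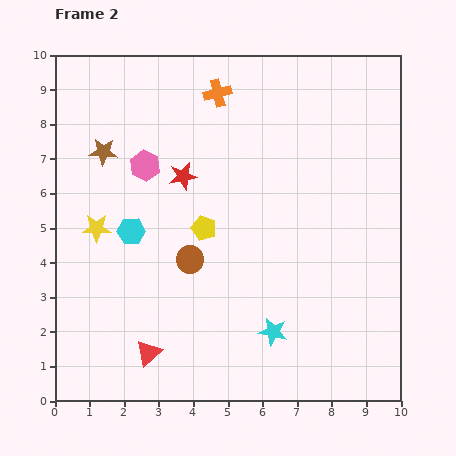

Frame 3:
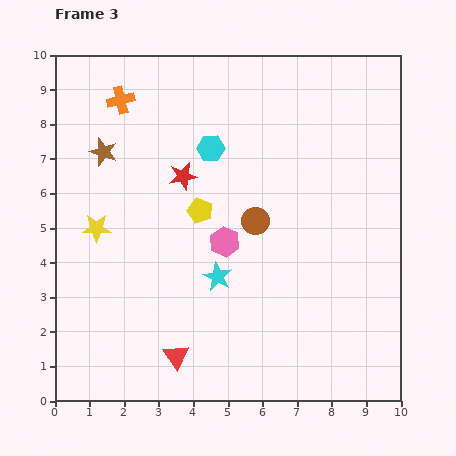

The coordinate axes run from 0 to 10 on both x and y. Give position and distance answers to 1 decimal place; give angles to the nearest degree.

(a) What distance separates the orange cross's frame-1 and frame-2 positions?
2.8

The orange cross moved from (7.5, 9.1) to (4.7, 8.9), a distance of √(2.8² + 0.2²) ≈ 2.8.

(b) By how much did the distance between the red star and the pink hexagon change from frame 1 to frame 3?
-0.6

Distance in frame 1: 2.8. Distance in frame 3: 2.2.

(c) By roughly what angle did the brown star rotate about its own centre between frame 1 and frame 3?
30° clockwise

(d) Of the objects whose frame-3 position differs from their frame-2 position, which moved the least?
the yellow pentagon

(moved 0.5)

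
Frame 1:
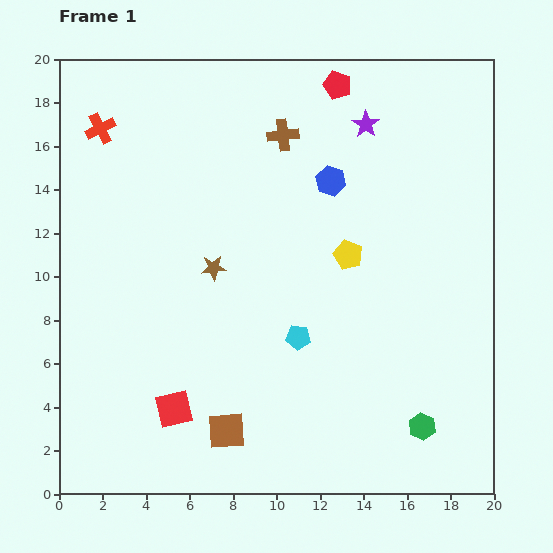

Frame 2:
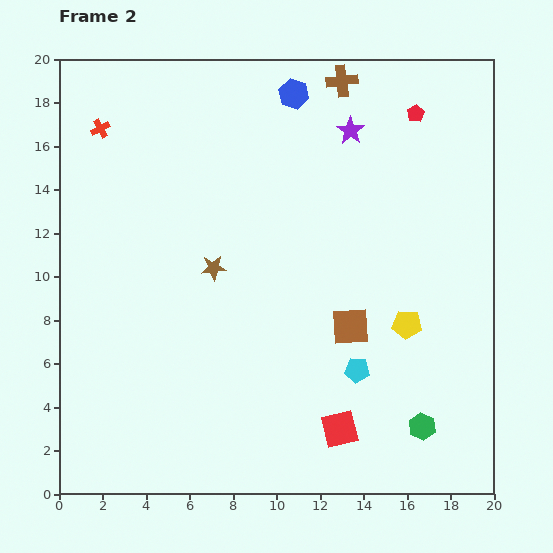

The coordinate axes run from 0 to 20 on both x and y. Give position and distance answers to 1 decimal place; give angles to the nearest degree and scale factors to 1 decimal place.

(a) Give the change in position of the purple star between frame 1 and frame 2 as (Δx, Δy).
(-0.7, -0.3)

The purple star was at (14.1, 17.0) in frame 1 and (13.4, 16.7) in frame 2.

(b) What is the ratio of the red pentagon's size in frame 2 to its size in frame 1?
0.6×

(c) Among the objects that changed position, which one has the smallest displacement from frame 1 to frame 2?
the purple star

(moved 0.8)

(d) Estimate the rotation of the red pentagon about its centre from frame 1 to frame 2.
25° clockwise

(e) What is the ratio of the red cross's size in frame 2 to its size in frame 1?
0.6×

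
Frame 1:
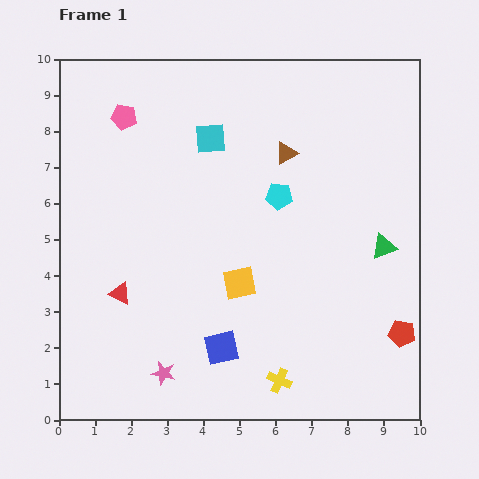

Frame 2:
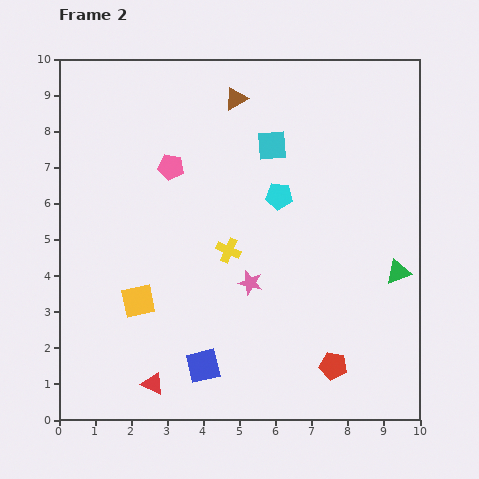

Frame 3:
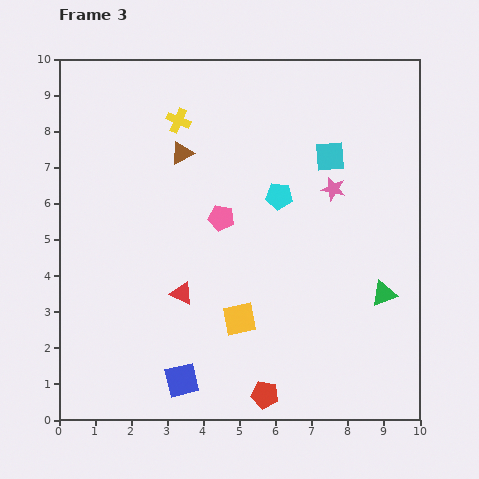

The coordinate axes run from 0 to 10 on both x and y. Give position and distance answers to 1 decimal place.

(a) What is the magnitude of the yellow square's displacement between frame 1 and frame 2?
2.8

The yellow square moved from (5.0, 3.8) to (2.2, 3.3), a distance of √(2.8² + 0.5²) ≈ 2.8.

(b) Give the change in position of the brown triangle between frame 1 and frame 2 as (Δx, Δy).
(-1.4, 1.5)

The brown triangle was at (6.3, 7.4) in frame 1 and (4.9, 8.9) in frame 2.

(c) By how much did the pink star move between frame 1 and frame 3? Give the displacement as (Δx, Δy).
(4.7, 5.1)

The pink star was at (2.9, 1.3) in frame 1 and (7.6, 6.4) in frame 3.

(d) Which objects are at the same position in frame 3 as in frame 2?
the cyan pentagon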